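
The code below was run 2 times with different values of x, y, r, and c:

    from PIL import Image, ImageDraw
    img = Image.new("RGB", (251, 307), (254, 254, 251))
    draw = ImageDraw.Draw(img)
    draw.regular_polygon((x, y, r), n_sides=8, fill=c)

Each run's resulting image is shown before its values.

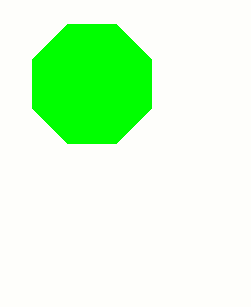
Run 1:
x = 92
y = 84
r = 64
c = 'lime'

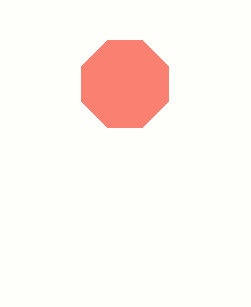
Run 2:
x = 125, y = 84, r = 47, c = 'salmon'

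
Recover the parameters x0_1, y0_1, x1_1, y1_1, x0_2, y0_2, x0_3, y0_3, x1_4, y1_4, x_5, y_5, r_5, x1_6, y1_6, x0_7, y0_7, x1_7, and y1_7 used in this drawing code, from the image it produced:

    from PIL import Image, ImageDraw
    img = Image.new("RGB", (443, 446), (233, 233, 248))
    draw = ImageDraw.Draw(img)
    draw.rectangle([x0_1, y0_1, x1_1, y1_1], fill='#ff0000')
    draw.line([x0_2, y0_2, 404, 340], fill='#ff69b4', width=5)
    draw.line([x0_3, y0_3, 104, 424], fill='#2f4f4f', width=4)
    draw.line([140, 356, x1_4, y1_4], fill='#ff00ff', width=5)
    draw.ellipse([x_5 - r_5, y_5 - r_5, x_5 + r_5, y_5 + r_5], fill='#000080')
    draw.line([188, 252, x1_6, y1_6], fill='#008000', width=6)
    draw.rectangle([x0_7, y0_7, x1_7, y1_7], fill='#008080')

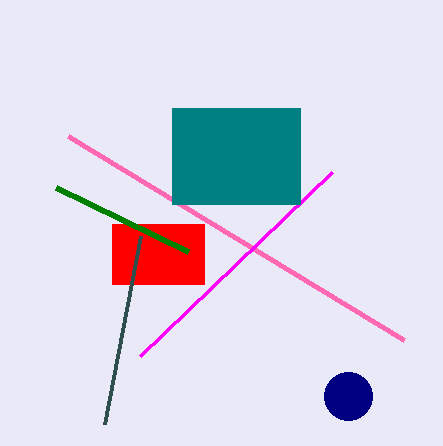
x0_1 = 112, y0_1 = 224, x1_1 = 204, y1_1 = 284, x0_2 = 68, y0_2 = 136, x0_3 = 140, y0_3 = 236, x1_4 = 332, y1_4 = 172, x_5 = 348, y_5 = 396, r_5 = 24, x1_6 = 56, y1_6 = 188, x0_7 = 172, y0_7 = 108, x1_7 = 300, y1_7 = 204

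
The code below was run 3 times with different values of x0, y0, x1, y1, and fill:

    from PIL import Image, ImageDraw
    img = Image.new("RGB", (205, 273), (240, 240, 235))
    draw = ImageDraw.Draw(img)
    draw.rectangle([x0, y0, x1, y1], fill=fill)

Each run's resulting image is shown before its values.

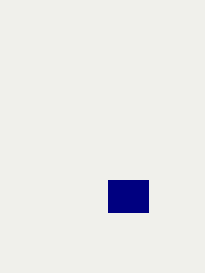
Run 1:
x0 = 108, y0 = 180, x1 = 148, y1 = 212, fill = 'navy'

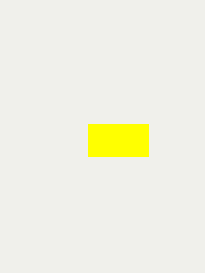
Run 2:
x0 = 88; y0 = 124; x1 = 148; y1 = 156; fill = 'yellow'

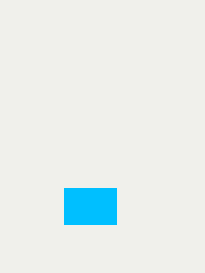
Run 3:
x0 = 64; y0 = 188; x1 = 116; y1 = 224; fill = 'deepskyblue'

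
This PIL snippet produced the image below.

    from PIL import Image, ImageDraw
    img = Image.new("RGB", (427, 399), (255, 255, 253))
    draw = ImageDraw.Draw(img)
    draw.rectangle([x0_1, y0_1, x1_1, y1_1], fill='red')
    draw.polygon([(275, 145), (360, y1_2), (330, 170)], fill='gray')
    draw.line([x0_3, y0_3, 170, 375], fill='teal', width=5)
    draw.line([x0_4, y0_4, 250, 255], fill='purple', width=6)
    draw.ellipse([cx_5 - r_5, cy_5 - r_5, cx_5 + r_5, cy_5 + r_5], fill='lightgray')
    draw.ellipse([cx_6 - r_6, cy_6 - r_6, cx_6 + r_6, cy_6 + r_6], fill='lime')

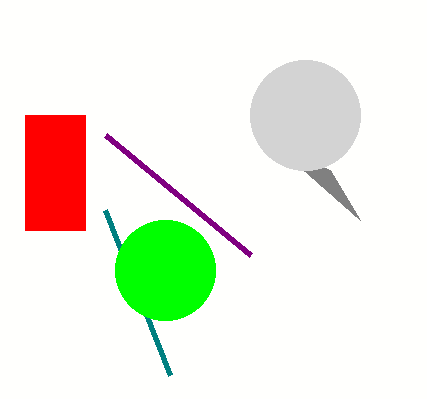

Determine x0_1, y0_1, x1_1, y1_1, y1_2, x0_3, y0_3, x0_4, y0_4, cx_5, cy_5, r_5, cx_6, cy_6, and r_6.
x0_1 = 25
y0_1 = 115
x1_1 = 85
y1_1 = 230
y1_2 = 220
x0_3 = 105
y0_3 = 210
x0_4 = 105
y0_4 = 135
cx_5 = 305
cy_5 = 115
r_5 = 55
cx_6 = 165
cy_6 = 270
r_6 = 50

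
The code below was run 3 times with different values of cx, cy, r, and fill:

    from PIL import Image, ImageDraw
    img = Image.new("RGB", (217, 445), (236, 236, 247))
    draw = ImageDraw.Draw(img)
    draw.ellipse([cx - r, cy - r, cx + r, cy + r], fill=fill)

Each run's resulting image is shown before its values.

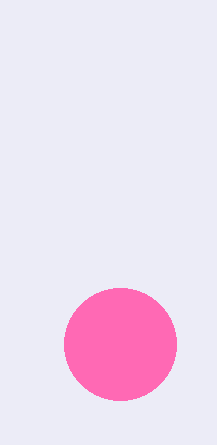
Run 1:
cx = 120, cy = 344, r = 56, fill = 'hotpink'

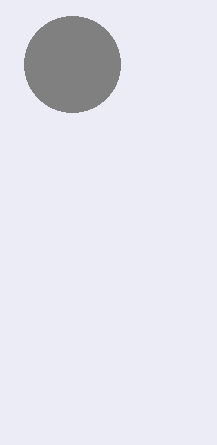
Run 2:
cx = 72; cy = 64; r = 48; fill = 'gray'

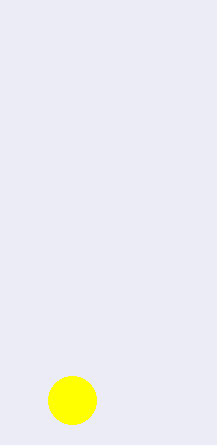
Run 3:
cx = 72
cy = 400
r = 24
fill = 'yellow'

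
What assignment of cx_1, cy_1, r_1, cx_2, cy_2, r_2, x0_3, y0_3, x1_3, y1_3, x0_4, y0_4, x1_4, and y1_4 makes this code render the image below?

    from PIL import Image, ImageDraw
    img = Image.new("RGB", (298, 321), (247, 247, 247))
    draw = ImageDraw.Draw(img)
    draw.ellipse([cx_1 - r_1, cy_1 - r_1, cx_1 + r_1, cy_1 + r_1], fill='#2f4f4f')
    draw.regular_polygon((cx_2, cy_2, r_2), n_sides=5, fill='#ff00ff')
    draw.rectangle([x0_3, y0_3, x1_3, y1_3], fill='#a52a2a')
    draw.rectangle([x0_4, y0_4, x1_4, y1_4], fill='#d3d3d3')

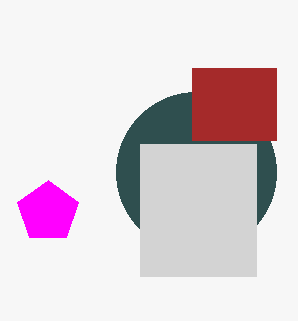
cx_1 = 196, cy_1 = 172, r_1 = 80, cx_2 = 48, cy_2 = 212, r_2 = 32, x0_3 = 192, y0_3 = 68, x1_3 = 276, y1_3 = 140, x0_4 = 140, y0_4 = 144, x1_4 = 256, y1_4 = 276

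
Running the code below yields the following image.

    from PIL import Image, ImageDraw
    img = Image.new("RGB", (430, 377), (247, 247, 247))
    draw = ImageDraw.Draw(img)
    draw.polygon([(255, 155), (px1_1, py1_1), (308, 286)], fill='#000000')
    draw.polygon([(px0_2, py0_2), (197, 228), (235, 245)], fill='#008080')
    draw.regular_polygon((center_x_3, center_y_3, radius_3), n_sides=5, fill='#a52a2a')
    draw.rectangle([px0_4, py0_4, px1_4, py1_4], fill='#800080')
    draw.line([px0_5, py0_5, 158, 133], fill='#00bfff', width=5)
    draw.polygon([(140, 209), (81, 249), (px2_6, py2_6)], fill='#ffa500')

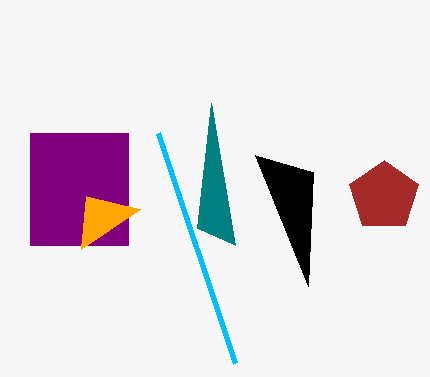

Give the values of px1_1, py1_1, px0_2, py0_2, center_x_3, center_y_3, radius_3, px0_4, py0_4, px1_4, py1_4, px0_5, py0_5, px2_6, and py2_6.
px1_1 = 313, py1_1 = 172, px0_2 = 211, py0_2 = 103, center_x_3 = 384, center_y_3 = 196, radius_3 = 36, px0_4 = 30, py0_4 = 133, px1_4 = 128, py1_4 = 245, px0_5 = 235, py0_5 = 363, px2_6 = 86, py2_6 = 196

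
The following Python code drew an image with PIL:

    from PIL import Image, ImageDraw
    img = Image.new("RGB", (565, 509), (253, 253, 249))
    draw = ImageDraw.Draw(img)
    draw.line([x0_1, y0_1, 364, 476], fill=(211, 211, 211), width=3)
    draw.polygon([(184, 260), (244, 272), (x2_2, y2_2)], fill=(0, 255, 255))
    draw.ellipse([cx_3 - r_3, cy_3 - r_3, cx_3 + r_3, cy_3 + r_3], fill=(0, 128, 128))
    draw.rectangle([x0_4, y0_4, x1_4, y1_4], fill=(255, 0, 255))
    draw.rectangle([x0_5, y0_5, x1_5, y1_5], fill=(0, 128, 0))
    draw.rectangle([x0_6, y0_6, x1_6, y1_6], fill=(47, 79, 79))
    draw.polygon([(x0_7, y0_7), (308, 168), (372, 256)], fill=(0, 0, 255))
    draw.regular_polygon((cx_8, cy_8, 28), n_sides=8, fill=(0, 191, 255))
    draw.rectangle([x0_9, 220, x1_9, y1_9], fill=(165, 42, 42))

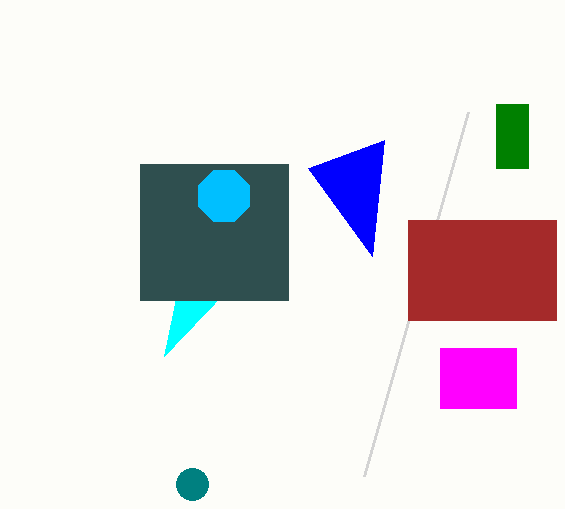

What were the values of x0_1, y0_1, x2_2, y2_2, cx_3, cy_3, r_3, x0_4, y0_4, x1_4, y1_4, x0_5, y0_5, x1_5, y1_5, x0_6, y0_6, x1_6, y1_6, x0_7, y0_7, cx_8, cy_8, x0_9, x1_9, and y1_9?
x0_1 = 468, y0_1 = 112, x2_2 = 164, y2_2 = 356, cx_3 = 192, cy_3 = 484, r_3 = 16, x0_4 = 440, y0_4 = 348, x1_4 = 516, y1_4 = 408, x0_5 = 496, y0_5 = 104, x1_5 = 528, y1_5 = 168, x0_6 = 140, y0_6 = 164, x1_6 = 288, y1_6 = 300, x0_7 = 384, y0_7 = 140, cx_8 = 224, cy_8 = 196, x0_9 = 408, x1_9 = 556, y1_9 = 320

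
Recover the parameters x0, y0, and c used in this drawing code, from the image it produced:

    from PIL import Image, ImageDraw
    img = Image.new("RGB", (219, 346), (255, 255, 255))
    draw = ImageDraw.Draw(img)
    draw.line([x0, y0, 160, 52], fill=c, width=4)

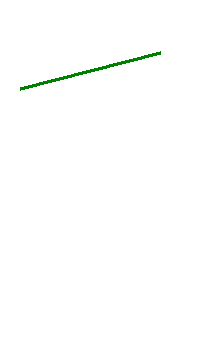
x0 = 20
y0 = 88
c = 'green'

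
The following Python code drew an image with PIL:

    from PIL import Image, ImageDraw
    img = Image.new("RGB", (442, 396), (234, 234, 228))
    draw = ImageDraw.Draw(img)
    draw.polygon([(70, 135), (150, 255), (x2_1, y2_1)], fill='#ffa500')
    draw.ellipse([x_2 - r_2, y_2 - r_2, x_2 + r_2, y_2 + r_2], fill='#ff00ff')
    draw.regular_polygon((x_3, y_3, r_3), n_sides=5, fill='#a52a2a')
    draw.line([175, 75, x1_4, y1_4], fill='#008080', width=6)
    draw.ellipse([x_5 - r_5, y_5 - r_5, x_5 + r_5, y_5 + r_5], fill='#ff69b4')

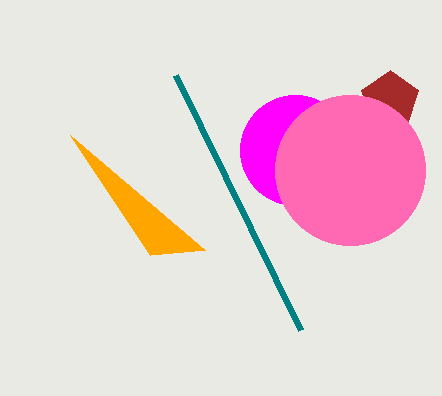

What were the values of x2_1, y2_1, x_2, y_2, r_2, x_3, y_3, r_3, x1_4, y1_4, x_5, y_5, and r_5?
x2_1 = 205; y2_1 = 250; x_2 = 295; y_2 = 150; r_2 = 55; x_3 = 390; y_3 = 100; r_3 = 30; x1_4 = 300; y1_4 = 330; x_5 = 350; y_5 = 170; r_5 = 75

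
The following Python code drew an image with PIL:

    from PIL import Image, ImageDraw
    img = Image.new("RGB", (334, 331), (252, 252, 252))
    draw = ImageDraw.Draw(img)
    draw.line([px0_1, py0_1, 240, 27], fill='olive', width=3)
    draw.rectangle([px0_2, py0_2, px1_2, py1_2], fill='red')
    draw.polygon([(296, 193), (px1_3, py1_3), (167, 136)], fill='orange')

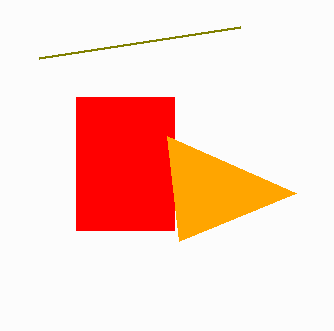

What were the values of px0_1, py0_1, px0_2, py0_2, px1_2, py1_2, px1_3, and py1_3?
px0_1 = 39; py0_1 = 58; px0_2 = 76; py0_2 = 97; px1_2 = 174; py1_2 = 230; px1_3 = 179; py1_3 = 241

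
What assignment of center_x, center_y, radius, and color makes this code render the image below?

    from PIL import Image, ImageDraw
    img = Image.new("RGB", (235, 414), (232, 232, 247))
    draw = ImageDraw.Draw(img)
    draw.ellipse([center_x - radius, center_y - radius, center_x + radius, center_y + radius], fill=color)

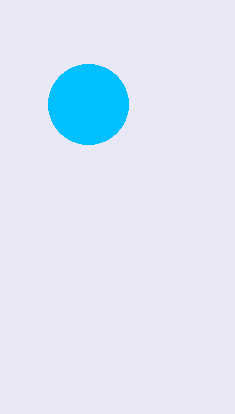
center_x = 88
center_y = 104
radius = 40
color = 'deepskyblue'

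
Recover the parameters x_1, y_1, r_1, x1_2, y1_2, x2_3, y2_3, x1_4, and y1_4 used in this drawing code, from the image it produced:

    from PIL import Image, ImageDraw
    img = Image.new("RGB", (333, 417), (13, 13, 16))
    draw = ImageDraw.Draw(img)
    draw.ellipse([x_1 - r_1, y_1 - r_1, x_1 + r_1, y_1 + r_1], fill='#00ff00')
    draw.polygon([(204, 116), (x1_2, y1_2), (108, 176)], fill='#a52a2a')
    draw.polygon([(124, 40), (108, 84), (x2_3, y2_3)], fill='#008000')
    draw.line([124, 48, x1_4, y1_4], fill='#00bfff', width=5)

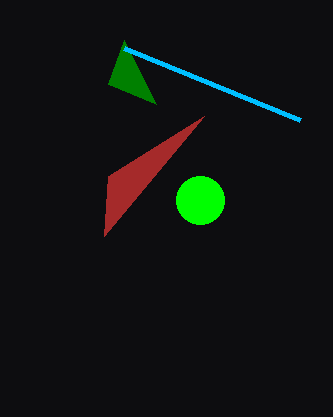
x_1 = 200; y_1 = 200; r_1 = 24; x1_2 = 104; y1_2 = 236; x2_3 = 156; y2_3 = 104; x1_4 = 300; y1_4 = 120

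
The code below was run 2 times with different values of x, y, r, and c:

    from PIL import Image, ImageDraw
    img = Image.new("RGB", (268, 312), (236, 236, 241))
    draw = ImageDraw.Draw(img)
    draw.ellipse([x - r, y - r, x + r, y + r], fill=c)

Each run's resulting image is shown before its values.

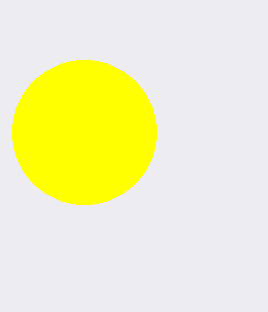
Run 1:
x = 84
y = 132
r = 72
c = 'yellow'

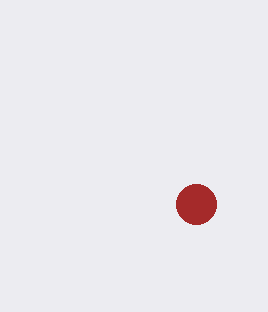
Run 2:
x = 196, y = 204, r = 20, c = 'brown'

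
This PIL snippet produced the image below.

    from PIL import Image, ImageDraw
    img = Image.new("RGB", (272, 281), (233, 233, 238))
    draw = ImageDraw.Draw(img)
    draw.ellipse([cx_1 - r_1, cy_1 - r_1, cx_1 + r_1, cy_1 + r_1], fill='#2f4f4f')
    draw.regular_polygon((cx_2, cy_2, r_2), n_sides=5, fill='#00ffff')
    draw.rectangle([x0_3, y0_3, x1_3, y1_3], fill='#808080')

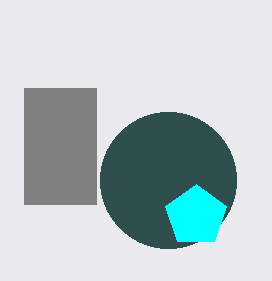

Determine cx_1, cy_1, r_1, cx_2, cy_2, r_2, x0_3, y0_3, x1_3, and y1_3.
cx_1 = 168; cy_1 = 180; r_1 = 68; cx_2 = 196; cy_2 = 216; r_2 = 32; x0_3 = 24; y0_3 = 88; x1_3 = 96; y1_3 = 204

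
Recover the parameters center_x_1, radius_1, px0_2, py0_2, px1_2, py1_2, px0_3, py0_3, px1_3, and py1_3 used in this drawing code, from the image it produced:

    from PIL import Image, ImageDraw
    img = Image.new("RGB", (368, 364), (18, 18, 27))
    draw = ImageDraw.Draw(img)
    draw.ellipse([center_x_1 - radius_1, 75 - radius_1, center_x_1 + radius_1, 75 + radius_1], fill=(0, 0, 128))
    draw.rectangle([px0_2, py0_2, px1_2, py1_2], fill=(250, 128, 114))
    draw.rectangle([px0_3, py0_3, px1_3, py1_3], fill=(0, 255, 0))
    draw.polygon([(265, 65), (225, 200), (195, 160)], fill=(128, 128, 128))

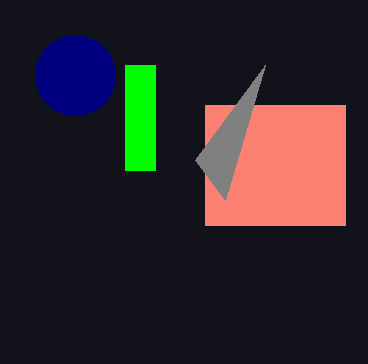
center_x_1 = 75, radius_1 = 40, px0_2 = 205, py0_2 = 105, px1_2 = 345, py1_2 = 225, px0_3 = 125, py0_3 = 65, px1_3 = 155, py1_3 = 170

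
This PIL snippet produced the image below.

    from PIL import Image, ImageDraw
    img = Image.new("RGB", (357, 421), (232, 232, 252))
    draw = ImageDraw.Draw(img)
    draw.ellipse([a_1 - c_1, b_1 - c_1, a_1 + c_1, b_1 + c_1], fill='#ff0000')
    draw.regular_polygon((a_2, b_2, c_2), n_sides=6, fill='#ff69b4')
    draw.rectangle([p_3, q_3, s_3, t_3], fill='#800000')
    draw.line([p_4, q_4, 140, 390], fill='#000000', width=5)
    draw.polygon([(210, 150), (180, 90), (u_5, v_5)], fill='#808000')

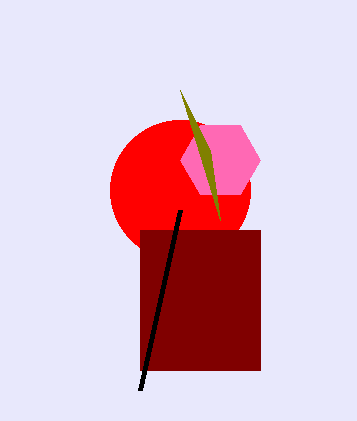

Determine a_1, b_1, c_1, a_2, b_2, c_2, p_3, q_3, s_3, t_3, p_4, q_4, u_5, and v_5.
a_1 = 180
b_1 = 190
c_1 = 70
a_2 = 220
b_2 = 160
c_2 = 40
p_3 = 140
q_3 = 230
s_3 = 260
t_3 = 370
p_4 = 180
q_4 = 210
u_5 = 220
v_5 = 220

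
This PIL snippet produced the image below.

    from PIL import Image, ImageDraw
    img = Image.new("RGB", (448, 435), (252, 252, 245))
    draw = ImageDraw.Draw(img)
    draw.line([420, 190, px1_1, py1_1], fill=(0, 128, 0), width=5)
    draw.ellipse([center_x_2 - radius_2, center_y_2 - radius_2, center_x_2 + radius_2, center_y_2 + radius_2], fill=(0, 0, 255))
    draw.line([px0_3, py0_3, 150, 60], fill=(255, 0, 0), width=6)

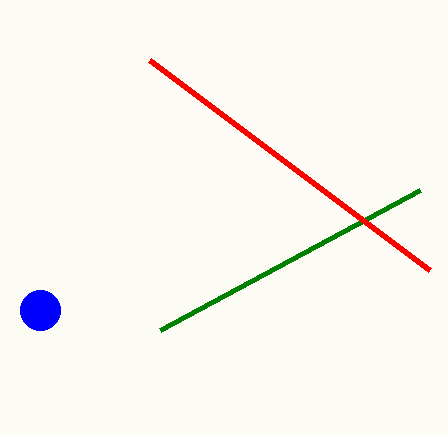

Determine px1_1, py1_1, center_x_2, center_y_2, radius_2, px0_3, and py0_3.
px1_1 = 160, py1_1 = 330, center_x_2 = 40, center_y_2 = 310, radius_2 = 20, px0_3 = 430, py0_3 = 270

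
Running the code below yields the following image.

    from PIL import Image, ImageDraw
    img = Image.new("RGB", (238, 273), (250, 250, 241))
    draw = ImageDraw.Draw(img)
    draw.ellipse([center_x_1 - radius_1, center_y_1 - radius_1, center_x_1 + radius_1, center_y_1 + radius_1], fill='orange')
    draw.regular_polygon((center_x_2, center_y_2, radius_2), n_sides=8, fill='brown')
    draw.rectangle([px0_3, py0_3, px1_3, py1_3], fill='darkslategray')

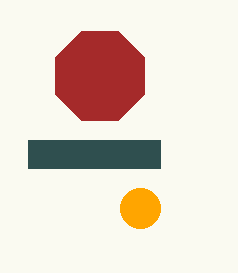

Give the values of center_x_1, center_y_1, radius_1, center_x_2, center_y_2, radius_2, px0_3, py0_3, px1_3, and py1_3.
center_x_1 = 140; center_y_1 = 208; radius_1 = 20; center_x_2 = 100; center_y_2 = 76; radius_2 = 48; px0_3 = 28; py0_3 = 140; px1_3 = 160; py1_3 = 168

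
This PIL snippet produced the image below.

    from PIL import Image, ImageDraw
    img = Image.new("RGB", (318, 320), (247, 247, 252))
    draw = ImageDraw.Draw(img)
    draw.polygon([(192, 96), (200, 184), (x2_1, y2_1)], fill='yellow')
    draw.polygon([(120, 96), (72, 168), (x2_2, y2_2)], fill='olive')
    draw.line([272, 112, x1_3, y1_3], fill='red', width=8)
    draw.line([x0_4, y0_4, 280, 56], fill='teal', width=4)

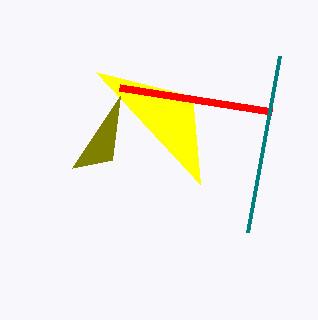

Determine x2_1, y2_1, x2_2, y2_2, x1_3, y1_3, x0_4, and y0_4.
x2_1 = 96, y2_1 = 72, x2_2 = 112, y2_2 = 160, x1_3 = 120, y1_3 = 88, x0_4 = 248, y0_4 = 232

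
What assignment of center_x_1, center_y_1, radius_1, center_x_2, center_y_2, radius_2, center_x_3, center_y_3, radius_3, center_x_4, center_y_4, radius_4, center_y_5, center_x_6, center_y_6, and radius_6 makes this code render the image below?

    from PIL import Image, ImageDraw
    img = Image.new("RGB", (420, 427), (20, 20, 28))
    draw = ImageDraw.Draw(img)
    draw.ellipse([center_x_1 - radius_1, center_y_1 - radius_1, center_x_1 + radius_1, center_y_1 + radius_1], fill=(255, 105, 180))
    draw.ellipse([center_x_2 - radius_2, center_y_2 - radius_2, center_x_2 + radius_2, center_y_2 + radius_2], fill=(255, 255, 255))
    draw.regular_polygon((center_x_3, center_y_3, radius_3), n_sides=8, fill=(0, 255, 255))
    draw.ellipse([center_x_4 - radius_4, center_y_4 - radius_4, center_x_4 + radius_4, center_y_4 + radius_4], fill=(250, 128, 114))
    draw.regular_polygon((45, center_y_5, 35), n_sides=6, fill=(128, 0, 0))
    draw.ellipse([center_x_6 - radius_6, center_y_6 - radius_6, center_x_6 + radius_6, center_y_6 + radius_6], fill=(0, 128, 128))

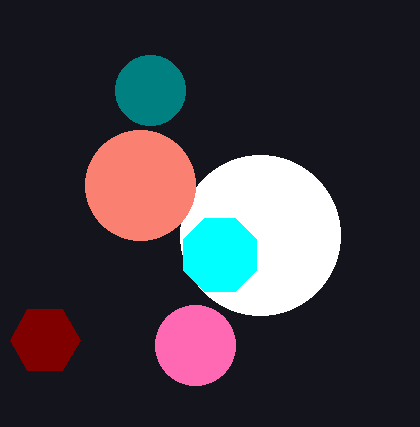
center_x_1 = 195; center_y_1 = 345; radius_1 = 40; center_x_2 = 260; center_y_2 = 235; radius_2 = 80; center_x_3 = 220; center_y_3 = 255; radius_3 = 40; center_x_4 = 140; center_y_4 = 185; radius_4 = 55; center_y_5 = 340; center_x_6 = 150; center_y_6 = 90; radius_6 = 35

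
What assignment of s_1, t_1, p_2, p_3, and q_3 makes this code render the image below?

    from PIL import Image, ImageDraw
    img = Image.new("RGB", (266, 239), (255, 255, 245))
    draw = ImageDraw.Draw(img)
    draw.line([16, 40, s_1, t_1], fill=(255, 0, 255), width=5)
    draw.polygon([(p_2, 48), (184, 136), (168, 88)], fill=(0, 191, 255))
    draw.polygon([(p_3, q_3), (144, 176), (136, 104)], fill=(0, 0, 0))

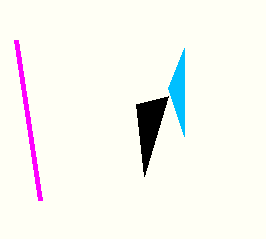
s_1 = 40; t_1 = 200; p_2 = 184; p_3 = 168; q_3 = 96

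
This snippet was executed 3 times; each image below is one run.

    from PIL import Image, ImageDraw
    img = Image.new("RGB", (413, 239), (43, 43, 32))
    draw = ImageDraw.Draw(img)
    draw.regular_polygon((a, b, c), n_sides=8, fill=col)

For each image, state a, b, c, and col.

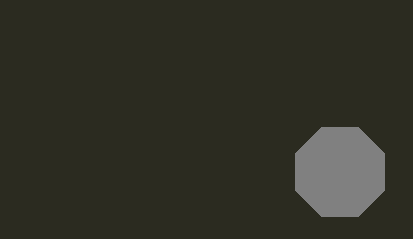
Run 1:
a = 340, b = 172, c = 48, col = 'gray'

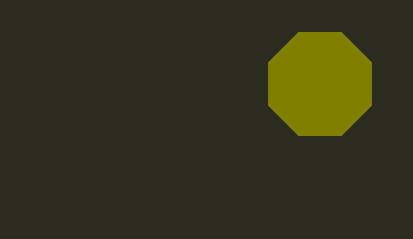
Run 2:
a = 320; b = 84; c = 56; col = 'olive'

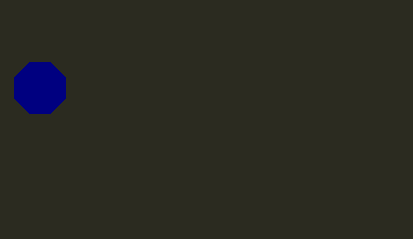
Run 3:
a = 40, b = 88, c = 28, col = 'navy'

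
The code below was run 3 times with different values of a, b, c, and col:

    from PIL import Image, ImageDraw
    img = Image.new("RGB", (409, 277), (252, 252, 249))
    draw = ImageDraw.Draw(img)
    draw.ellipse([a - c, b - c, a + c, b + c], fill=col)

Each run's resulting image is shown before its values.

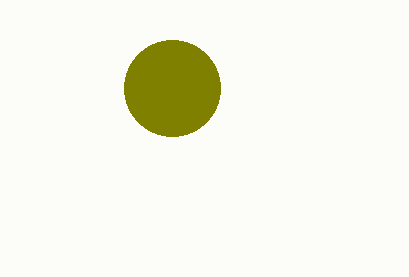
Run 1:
a = 172, b = 88, c = 48, col = 'olive'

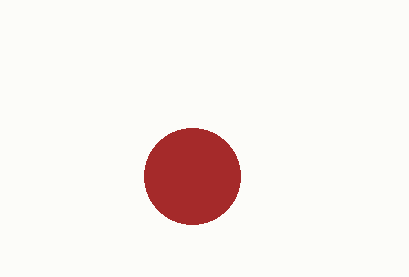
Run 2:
a = 192; b = 176; c = 48; col = 'brown'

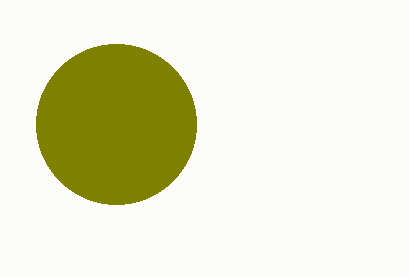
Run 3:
a = 116, b = 124, c = 80, col = 'olive'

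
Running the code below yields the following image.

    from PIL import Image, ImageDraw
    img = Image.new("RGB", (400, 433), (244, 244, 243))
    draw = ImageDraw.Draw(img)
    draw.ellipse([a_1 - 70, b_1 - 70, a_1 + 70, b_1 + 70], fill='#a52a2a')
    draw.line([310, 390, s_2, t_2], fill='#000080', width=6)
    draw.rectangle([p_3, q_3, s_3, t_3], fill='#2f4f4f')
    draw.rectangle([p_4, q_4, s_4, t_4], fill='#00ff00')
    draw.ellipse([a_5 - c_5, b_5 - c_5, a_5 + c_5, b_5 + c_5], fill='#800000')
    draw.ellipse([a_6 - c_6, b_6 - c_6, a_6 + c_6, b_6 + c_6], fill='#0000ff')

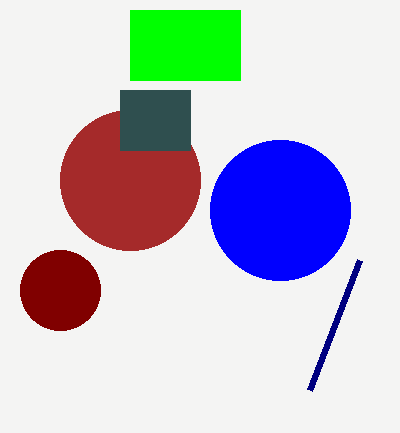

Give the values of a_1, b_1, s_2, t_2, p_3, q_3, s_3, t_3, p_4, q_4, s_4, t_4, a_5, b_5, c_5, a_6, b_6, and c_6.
a_1 = 130
b_1 = 180
s_2 = 360
t_2 = 260
p_3 = 120
q_3 = 90
s_3 = 190
t_3 = 150
p_4 = 130
q_4 = 10
s_4 = 240
t_4 = 80
a_5 = 60
b_5 = 290
c_5 = 40
a_6 = 280
b_6 = 210
c_6 = 70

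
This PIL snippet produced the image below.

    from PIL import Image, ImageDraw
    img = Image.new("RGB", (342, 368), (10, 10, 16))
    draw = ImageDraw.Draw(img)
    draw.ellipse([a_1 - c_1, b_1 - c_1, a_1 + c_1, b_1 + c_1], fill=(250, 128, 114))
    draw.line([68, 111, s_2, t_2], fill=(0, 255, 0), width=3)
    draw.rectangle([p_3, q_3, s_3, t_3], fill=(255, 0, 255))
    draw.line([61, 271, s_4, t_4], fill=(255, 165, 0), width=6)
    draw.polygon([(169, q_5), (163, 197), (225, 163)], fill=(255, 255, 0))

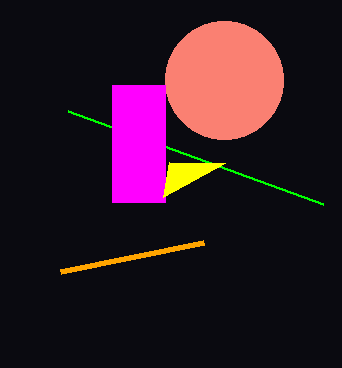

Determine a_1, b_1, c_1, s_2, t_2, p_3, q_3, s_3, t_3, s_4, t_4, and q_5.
a_1 = 224; b_1 = 80; c_1 = 59; s_2 = 323; t_2 = 204; p_3 = 112; q_3 = 85; s_3 = 165; t_3 = 202; s_4 = 204; t_4 = 242; q_5 = 162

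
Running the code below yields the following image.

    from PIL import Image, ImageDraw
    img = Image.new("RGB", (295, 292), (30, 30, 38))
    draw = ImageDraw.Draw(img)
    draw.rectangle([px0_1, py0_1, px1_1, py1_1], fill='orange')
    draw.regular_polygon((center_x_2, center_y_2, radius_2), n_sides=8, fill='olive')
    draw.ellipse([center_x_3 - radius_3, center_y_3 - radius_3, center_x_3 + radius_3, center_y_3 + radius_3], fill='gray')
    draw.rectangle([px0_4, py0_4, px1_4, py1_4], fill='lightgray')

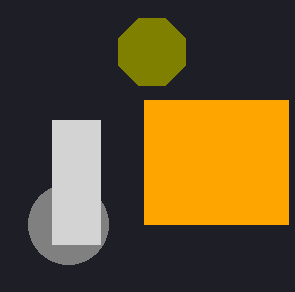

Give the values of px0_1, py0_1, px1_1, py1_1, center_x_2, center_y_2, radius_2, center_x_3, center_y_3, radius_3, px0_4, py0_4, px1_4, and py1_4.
px0_1 = 144; py0_1 = 100; px1_1 = 288; py1_1 = 224; center_x_2 = 152; center_y_2 = 52; radius_2 = 36; center_x_3 = 68; center_y_3 = 224; radius_3 = 40; px0_4 = 52; py0_4 = 120; px1_4 = 100; py1_4 = 244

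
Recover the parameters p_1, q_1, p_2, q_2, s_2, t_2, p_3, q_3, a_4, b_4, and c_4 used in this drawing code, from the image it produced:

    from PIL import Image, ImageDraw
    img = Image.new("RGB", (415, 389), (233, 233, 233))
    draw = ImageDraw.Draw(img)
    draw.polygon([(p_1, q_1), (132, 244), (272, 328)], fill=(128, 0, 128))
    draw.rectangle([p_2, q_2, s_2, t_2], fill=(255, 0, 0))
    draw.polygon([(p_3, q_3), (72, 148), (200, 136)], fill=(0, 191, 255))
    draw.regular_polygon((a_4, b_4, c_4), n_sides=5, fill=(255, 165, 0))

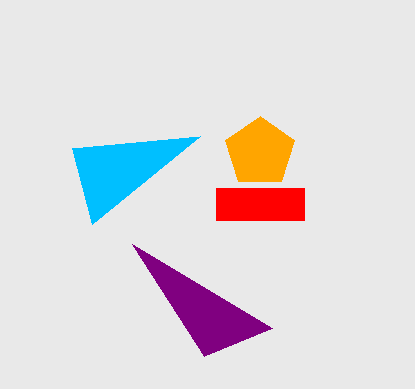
p_1 = 204, q_1 = 356, p_2 = 216, q_2 = 188, s_2 = 304, t_2 = 220, p_3 = 92, q_3 = 224, a_4 = 260, b_4 = 152, c_4 = 36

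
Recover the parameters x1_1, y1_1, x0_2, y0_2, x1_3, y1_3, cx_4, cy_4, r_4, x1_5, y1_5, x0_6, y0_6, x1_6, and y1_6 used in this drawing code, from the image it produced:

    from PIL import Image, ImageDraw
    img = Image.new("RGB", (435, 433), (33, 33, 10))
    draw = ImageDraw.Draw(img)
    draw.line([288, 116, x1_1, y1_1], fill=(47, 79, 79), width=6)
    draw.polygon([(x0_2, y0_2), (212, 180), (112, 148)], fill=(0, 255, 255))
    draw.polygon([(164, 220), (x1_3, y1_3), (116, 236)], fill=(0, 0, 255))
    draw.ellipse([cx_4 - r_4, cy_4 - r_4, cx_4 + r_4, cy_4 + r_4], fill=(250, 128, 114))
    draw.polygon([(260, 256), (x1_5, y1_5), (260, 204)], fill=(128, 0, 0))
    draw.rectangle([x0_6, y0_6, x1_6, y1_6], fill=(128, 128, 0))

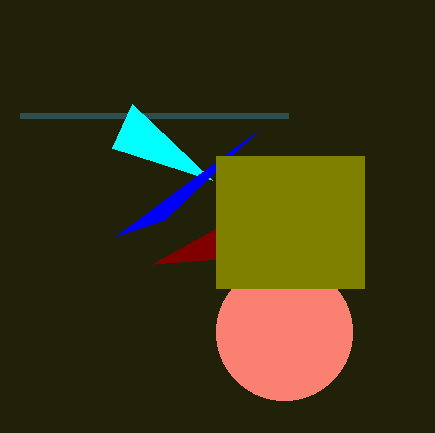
x1_1 = 20, y1_1 = 116, x0_2 = 132, y0_2 = 104, x1_3 = 256, y1_3 = 132, cx_4 = 284, cy_4 = 332, r_4 = 68, x1_5 = 152, y1_5 = 264, x0_6 = 216, y0_6 = 156, x1_6 = 364, y1_6 = 288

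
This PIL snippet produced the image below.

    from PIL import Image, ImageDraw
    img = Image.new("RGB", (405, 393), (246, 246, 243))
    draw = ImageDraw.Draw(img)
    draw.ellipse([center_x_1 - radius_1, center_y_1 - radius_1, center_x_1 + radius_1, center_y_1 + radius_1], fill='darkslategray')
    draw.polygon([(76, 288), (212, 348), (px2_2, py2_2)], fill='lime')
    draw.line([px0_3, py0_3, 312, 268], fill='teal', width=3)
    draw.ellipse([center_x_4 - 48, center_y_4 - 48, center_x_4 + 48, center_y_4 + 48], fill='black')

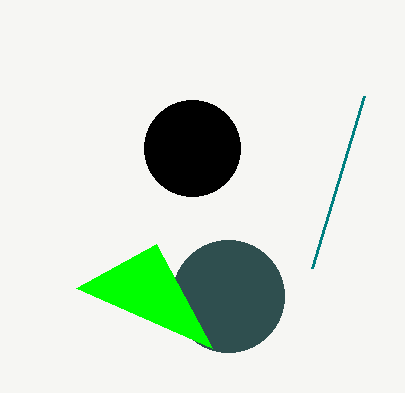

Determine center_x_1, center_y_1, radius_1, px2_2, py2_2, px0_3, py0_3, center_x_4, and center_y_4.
center_x_1 = 228; center_y_1 = 296; radius_1 = 56; px2_2 = 156; py2_2 = 244; px0_3 = 364; py0_3 = 96; center_x_4 = 192; center_y_4 = 148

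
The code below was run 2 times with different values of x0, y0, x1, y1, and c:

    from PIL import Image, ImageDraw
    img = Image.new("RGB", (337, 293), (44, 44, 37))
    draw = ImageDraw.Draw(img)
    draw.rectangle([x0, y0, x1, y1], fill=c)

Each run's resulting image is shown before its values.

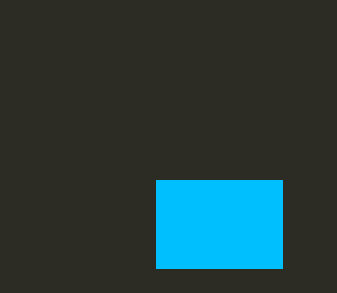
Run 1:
x0 = 156
y0 = 180
x1 = 282
y1 = 268
c = 'deepskyblue'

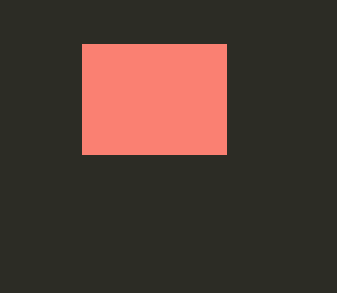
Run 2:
x0 = 82, y0 = 44, x1 = 226, y1 = 154, c = 'salmon'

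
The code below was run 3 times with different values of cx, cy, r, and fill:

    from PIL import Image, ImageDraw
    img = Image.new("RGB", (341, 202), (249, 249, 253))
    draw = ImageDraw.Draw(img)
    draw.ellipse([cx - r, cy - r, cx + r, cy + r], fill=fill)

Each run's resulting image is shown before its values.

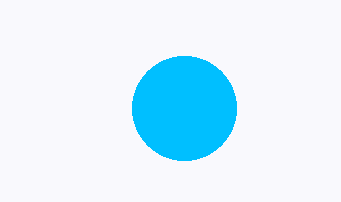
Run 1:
cx = 184, cy = 108, r = 52, fill = 'deepskyblue'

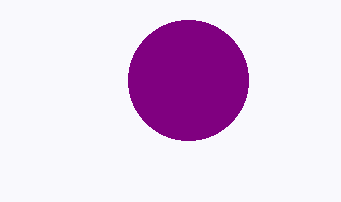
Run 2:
cx = 188, cy = 80, r = 60, fill = 'purple'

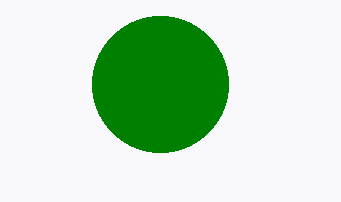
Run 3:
cx = 160, cy = 84, r = 68, fill = 'green'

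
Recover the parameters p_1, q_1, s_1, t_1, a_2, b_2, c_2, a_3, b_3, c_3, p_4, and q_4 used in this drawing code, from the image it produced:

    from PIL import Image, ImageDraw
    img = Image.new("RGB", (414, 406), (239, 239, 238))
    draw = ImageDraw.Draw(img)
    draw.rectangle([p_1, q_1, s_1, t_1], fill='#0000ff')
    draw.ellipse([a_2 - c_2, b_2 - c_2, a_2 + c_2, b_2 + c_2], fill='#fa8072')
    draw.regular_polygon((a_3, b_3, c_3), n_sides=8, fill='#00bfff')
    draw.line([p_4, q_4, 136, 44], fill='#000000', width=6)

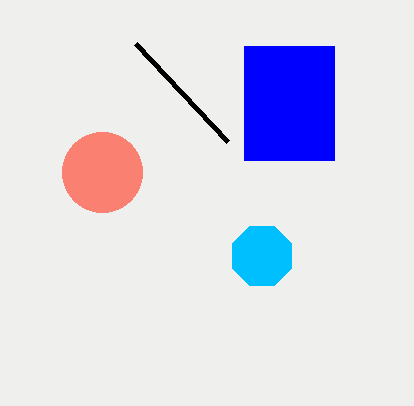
p_1 = 244, q_1 = 46, s_1 = 334, t_1 = 160, a_2 = 102, b_2 = 172, c_2 = 40, a_3 = 262, b_3 = 256, c_3 = 32, p_4 = 228, q_4 = 142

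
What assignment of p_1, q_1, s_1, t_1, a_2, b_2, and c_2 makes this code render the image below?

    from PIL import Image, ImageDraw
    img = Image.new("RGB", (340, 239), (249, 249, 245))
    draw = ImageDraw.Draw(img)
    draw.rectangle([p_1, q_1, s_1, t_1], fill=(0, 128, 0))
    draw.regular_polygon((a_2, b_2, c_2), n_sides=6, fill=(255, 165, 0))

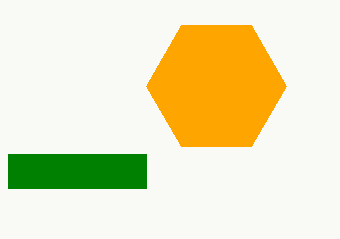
p_1 = 8; q_1 = 154; s_1 = 146; t_1 = 188; a_2 = 216; b_2 = 86; c_2 = 70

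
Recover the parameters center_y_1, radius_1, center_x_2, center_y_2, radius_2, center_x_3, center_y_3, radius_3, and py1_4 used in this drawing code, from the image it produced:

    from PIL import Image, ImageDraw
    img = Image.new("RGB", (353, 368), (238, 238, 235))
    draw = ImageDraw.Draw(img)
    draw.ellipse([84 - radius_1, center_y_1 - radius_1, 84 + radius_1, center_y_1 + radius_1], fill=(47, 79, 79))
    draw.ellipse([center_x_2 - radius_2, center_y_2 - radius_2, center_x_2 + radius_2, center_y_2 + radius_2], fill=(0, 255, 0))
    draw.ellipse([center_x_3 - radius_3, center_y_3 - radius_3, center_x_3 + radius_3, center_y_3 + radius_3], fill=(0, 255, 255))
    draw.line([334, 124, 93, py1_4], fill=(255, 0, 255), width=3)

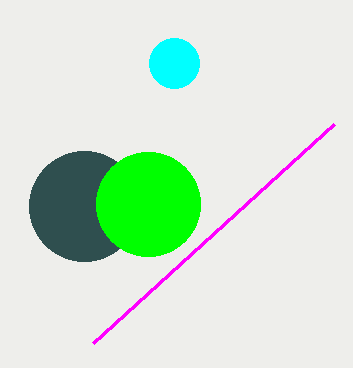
center_y_1 = 206
radius_1 = 55
center_x_2 = 148
center_y_2 = 204
radius_2 = 52
center_x_3 = 174
center_y_3 = 63
radius_3 = 25
py1_4 = 343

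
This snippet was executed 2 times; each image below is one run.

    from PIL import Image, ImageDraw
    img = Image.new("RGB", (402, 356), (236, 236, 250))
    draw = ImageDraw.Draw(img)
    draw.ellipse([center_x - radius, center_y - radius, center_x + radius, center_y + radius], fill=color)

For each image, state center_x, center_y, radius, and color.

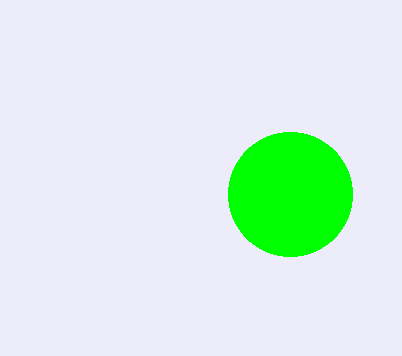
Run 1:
center_x = 290; center_y = 194; radius = 62; color = 'lime'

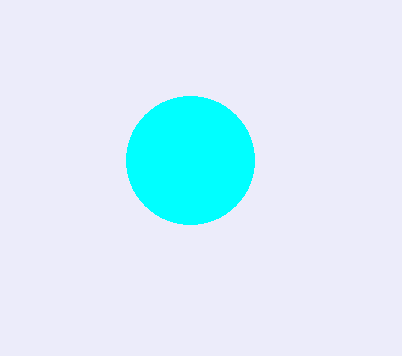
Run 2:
center_x = 190; center_y = 160; radius = 64; color = 'cyan'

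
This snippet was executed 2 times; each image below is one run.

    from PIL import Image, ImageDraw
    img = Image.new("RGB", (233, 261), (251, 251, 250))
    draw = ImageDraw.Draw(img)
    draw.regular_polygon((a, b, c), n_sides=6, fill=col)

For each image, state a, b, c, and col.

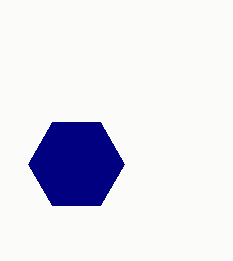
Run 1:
a = 76
b = 164
c = 48
col = 'navy'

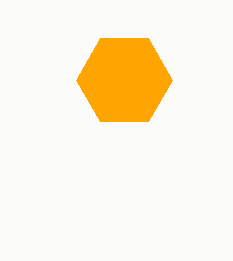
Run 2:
a = 124, b = 80, c = 48, col = 'orange'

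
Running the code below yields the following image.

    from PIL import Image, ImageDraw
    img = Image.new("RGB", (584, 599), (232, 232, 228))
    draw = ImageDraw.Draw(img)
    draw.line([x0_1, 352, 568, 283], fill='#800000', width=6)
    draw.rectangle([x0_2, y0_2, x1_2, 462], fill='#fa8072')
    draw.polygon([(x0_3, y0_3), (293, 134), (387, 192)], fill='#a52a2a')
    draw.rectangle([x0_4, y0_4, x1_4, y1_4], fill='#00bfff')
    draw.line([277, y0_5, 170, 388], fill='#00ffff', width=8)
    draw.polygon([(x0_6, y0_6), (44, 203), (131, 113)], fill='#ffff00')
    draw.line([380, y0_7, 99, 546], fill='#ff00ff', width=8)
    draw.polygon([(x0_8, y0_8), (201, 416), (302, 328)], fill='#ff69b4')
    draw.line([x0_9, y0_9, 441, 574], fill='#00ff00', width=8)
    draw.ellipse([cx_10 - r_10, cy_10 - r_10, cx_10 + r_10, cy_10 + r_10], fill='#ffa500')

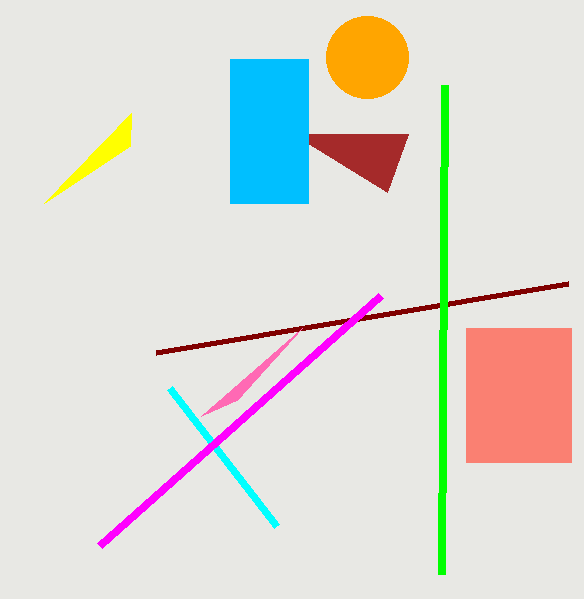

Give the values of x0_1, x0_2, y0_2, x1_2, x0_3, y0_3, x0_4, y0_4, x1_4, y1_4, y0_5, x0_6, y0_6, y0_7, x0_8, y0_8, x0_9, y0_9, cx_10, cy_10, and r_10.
x0_1 = 156; x0_2 = 466; y0_2 = 328; x1_2 = 571; x0_3 = 408; y0_3 = 134; x0_4 = 230; y0_4 = 59; x1_4 = 308; y1_4 = 203; y0_5 = 526; x0_6 = 130; y0_6 = 146; y0_7 = 296; x0_8 = 237; y0_8 = 400; x0_9 = 444; y0_9 = 85; cx_10 = 367; cy_10 = 57; r_10 = 41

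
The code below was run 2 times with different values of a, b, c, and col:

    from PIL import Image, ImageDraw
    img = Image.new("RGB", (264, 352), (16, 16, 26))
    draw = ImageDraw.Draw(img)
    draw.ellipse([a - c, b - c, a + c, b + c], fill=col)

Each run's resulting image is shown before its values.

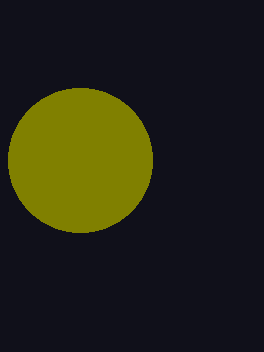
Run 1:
a = 80
b = 160
c = 72
col = 'olive'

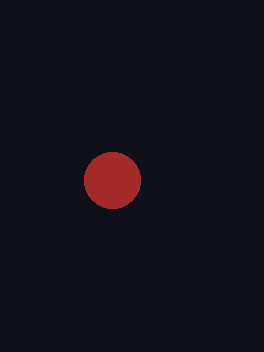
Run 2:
a = 112, b = 180, c = 28, col = 'brown'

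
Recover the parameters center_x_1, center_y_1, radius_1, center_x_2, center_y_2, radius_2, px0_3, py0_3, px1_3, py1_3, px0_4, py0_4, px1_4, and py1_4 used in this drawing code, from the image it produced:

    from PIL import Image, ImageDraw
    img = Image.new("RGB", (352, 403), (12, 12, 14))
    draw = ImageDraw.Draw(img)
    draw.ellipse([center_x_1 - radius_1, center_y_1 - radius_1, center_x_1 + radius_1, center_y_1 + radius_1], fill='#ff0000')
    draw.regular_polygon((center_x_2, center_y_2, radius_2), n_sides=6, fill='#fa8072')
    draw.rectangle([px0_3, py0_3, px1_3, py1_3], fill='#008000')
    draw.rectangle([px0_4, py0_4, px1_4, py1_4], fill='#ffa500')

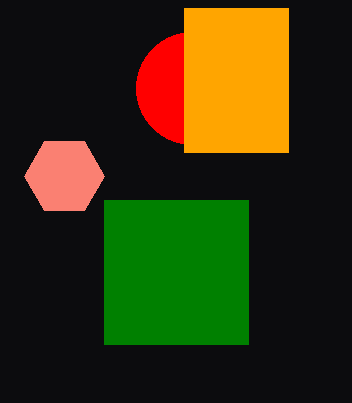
center_x_1 = 192, center_y_1 = 88, radius_1 = 56, center_x_2 = 64, center_y_2 = 176, radius_2 = 40, px0_3 = 104, py0_3 = 200, px1_3 = 248, py1_3 = 344, px0_4 = 184, py0_4 = 8, px1_4 = 288, py1_4 = 152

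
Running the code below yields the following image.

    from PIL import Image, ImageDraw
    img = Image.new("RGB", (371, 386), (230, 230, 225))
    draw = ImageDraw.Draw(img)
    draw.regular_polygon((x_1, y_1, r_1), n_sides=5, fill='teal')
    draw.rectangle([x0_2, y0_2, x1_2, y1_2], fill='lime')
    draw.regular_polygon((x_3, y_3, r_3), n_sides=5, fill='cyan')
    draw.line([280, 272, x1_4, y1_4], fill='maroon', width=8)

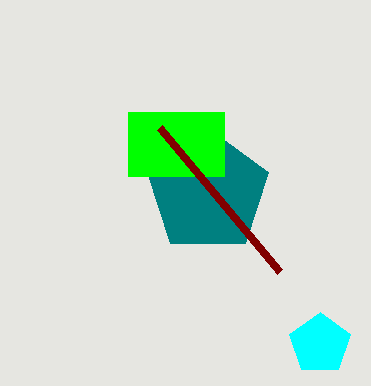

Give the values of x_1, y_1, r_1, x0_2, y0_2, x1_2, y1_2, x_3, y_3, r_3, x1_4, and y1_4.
x_1 = 208
y_1 = 192
r_1 = 64
x0_2 = 128
y0_2 = 112
x1_2 = 224
y1_2 = 176
x_3 = 320
y_3 = 344
r_3 = 32
x1_4 = 160
y1_4 = 128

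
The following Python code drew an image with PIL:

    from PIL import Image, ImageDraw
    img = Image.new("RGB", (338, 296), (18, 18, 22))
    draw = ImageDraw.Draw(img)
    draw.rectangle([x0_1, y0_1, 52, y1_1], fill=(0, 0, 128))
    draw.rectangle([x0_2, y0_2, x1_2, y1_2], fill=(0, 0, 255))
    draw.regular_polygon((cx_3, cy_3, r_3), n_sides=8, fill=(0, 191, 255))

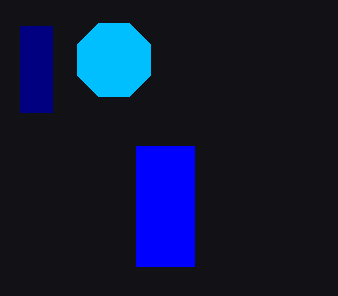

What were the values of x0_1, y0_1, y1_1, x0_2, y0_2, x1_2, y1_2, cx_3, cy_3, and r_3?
x0_1 = 20; y0_1 = 26; y1_1 = 112; x0_2 = 136; y0_2 = 146; x1_2 = 194; y1_2 = 266; cx_3 = 114; cy_3 = 60; r_3 = 40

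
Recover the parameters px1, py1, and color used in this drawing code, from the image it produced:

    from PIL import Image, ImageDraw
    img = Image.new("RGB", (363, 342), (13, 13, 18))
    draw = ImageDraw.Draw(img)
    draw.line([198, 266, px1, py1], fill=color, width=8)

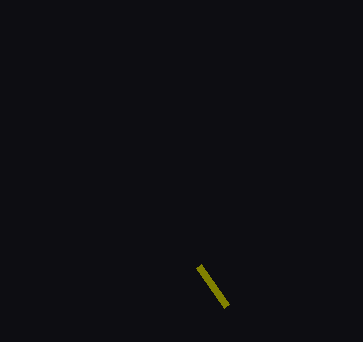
px1 = 226; py1 = 306; color = 'olive'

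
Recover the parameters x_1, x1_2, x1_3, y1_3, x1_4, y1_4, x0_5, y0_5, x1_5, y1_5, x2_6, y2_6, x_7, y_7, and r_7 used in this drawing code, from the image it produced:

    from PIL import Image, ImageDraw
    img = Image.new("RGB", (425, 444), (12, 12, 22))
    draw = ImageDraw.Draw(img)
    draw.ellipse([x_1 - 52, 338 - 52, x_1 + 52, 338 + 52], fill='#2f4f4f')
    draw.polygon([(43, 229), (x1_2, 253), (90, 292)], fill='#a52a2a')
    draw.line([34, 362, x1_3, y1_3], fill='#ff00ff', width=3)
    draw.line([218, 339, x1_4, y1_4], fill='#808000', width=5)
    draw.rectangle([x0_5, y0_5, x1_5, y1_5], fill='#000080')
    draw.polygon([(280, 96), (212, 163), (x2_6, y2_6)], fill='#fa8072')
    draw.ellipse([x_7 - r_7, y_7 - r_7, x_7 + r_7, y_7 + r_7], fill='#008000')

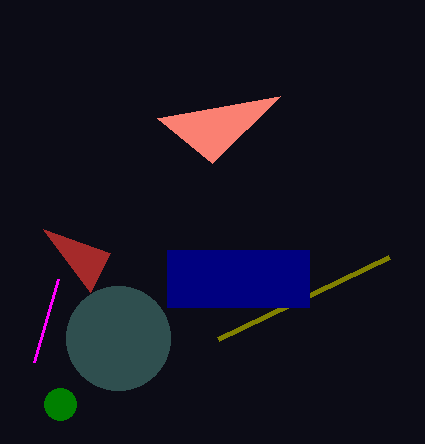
x_1 = 118, x1_2 = 110, x1_3 = 58, y1_3 = 279, x1_4 = 389, y1_4 = 257, x0_5 = 167, y0_5 = 250, x1_5 = 309, y1_5 = 307, x2_6 = 157, y2_6 = 118, x_7 = 60, y_7 = 404, r_7 = 16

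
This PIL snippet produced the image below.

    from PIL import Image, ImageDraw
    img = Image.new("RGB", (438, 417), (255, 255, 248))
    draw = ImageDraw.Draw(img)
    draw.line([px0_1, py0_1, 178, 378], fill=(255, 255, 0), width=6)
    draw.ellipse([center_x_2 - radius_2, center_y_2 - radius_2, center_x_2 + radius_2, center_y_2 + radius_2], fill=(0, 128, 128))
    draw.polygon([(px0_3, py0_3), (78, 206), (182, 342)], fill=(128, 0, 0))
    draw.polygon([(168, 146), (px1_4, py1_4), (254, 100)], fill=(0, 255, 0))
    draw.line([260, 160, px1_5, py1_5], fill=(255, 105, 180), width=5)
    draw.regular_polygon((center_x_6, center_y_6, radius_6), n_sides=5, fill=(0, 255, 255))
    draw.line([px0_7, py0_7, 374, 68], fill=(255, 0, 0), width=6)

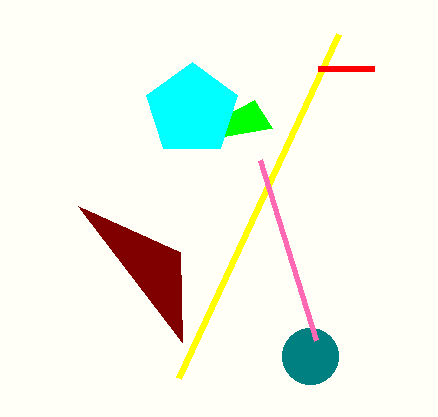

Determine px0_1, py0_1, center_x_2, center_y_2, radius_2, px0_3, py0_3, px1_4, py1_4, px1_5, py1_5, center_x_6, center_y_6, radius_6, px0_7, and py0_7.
px0_1 = 338; py0_1 = 34; center_x_2 = 310; center_y_2 = 356; radius_2 = 28; px0_3 = 180; py0_3 = 252; px1_4 = 272; py1_4 = 128; px1_5 = 316; py1_5 = 340; center_x_6 = 192; center_y_6 = 110; radius_6 = 48; px0_7 = 318; py0_7 = 68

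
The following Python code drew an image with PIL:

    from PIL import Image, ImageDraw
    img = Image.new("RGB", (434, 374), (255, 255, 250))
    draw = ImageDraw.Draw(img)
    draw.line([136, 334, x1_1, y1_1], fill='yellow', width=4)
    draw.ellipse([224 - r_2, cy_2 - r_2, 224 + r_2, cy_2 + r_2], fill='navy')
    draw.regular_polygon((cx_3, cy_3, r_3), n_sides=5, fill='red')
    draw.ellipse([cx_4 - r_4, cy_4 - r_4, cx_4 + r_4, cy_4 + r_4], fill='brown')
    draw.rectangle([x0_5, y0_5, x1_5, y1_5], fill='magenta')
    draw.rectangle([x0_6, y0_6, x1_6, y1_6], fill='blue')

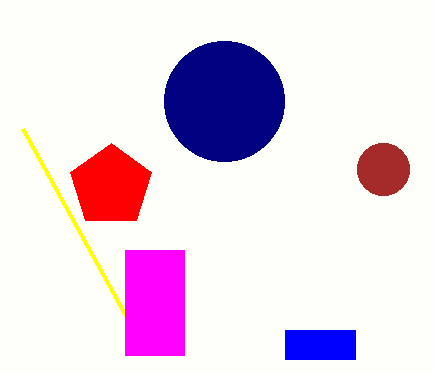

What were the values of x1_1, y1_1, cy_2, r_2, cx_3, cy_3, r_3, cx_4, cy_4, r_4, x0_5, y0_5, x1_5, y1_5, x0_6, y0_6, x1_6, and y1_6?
x1_1 = 23, y1_1 = 129, cy_2 = 101, r_2 = 60, cx_3 = 111, cy_3 = 186, r_3 = 43, cx_4 = 383, cy_4 = 169, r_4 = 26, x0_5 = 125, y0_5 = 250, x1_5 = 184, y1_5 = 355, x0_6 = 285, y0_6 = 330, x1_6 = 355, y1_6 = 359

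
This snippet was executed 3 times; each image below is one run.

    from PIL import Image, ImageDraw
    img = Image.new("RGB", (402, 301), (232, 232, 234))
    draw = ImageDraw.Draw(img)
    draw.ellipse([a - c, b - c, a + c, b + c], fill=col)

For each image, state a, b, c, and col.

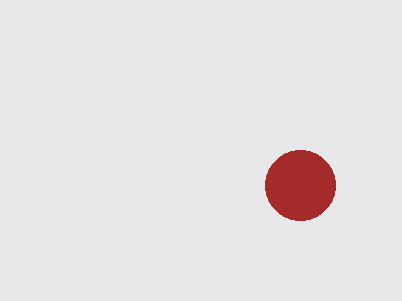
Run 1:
a = 300
b = 185
c = 35
col = 'brown'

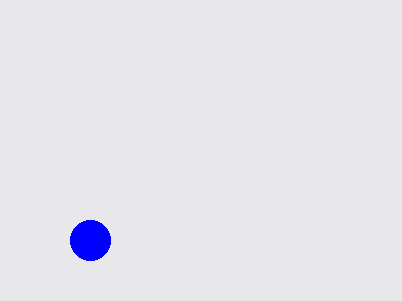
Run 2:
a = 90; b = 240; c = 20; col = 'blue'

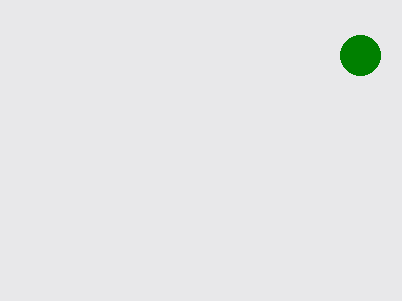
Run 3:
a = 360
b = 55
c = 20
col = 'green'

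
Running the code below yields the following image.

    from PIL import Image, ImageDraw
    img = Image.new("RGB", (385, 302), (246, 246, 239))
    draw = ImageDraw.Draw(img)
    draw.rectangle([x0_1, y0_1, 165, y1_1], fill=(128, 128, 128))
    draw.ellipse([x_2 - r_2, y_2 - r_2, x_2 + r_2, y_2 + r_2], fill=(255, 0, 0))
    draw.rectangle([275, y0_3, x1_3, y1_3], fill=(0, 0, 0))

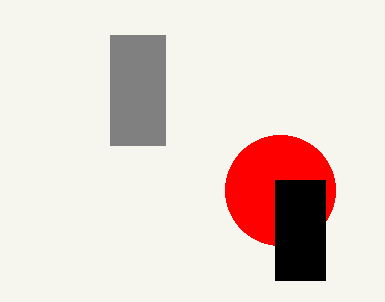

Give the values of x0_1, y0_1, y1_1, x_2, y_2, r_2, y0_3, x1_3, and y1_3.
x0_1 = 110; y0_1 = 35; y1_1 = 145; x_2 = 280; y_2 = 190; r_2 = 55; y0_3 = 180; x1_3 = 325; y1_3 = 280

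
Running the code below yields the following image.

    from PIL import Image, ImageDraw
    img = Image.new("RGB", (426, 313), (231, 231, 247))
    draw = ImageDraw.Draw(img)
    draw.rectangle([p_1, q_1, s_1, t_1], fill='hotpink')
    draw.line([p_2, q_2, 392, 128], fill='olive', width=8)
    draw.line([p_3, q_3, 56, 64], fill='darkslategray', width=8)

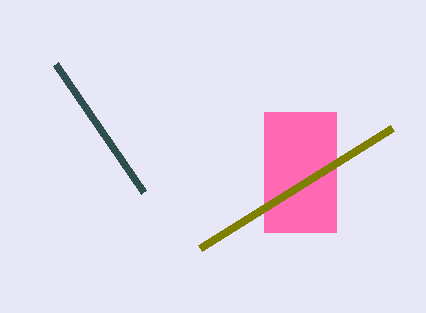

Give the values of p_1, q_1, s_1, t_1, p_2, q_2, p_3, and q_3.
p_1 = 264
q_1 = 112
s_1 = 336
t_1 = 232
p_2 = 200
q_2 = 248
p_3 = 144
q_3 = 192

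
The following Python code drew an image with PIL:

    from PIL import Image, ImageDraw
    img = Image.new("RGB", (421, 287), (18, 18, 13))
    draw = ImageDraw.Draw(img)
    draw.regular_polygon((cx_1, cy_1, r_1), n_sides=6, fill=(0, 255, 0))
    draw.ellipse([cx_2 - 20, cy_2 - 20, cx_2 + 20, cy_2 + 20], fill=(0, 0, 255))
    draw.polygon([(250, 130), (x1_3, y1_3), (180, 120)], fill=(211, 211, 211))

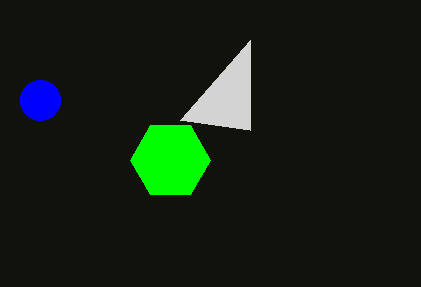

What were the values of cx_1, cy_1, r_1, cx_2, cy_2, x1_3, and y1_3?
cx_1 = 170; cy_1 = 160; r_1 = 40; cx_2 = 40; cy_2 = 100; x1_3 = 250; y1_3 = 40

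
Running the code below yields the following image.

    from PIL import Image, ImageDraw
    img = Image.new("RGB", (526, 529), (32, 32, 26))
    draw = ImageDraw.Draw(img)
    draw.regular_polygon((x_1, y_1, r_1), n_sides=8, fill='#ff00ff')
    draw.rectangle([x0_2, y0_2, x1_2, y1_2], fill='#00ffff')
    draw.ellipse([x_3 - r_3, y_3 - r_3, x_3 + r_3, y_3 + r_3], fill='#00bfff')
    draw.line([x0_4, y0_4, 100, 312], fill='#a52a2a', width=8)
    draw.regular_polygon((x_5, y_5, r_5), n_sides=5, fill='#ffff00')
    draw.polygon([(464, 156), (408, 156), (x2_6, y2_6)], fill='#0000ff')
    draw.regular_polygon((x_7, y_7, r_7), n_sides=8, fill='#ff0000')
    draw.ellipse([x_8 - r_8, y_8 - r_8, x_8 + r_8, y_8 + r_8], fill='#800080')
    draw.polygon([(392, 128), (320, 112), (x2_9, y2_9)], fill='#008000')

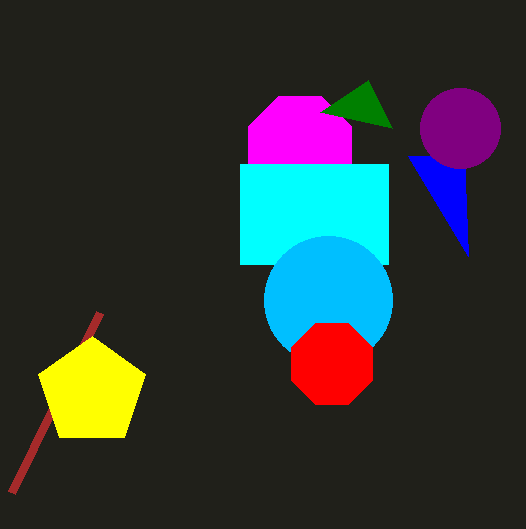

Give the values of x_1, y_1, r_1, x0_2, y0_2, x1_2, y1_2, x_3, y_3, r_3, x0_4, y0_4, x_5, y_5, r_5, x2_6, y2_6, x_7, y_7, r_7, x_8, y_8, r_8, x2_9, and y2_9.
x_1 = 300, y_1 = 148, r_1 = 56, x0_2 = 240, y0_2 = 164, x1_2 = 388, y1_2 = 264, x_3 = 328, y_3 = 300, r_3 = 64, x0_4 = 12, y0_4 = 492, x_5 = 92, y_5 = 392, r_5 = 56, x2_6 = 468, y2_6 = 256, x_7 = 332, y_7 = 364, r_7 = 44, x_8 = 460, y_8 = 128, r_8 = 40, x2_9 = 368, y2_9 = 80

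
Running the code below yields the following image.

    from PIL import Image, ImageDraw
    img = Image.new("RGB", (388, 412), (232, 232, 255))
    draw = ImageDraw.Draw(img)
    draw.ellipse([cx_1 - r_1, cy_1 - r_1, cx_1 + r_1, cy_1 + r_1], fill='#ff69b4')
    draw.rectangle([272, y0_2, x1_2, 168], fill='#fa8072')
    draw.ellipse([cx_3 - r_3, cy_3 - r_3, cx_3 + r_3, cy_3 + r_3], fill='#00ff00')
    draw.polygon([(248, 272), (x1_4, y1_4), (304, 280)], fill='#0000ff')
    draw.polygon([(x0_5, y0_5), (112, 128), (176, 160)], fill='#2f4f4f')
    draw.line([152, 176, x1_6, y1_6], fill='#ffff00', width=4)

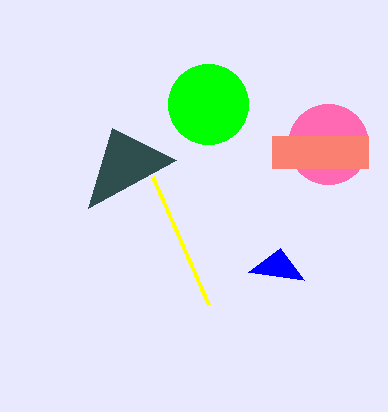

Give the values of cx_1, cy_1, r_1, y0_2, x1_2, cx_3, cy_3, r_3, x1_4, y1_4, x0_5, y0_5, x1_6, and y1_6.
cx_1 = 328; cy_1 = 144; r_1 = 40; y0_2 = 136; x1_2 = 368; cx_3 = 208; cy_3 = 104; r_3 = 40; x1_4 = 280; y1_4 = 248; x0_5 = 88; y0_5 = 208; x1_6 = 208; y1_6 = 304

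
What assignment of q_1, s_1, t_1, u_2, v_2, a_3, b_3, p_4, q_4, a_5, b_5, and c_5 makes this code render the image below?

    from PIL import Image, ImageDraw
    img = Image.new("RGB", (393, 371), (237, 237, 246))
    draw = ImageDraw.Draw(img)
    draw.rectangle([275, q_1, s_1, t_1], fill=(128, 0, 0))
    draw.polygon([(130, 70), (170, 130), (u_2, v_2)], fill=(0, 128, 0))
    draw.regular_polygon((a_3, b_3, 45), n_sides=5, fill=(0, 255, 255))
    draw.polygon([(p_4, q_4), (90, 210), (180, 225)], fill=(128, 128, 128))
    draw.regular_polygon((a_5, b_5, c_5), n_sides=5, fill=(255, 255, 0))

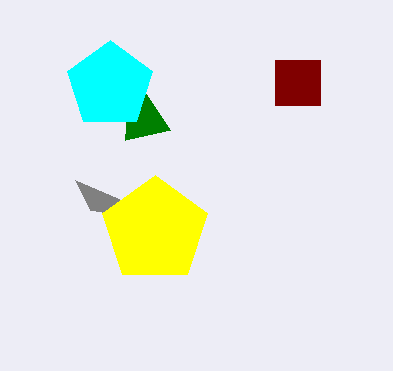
q_1 = 60; s_1 = 320; t_1 = 105; u_2 = 125; v_2 = 140; a_3 = 110; b_3 = 85; p_4 = 75; q_4 = 180; a_5 = 155; b_5 = 230; c_5 = 55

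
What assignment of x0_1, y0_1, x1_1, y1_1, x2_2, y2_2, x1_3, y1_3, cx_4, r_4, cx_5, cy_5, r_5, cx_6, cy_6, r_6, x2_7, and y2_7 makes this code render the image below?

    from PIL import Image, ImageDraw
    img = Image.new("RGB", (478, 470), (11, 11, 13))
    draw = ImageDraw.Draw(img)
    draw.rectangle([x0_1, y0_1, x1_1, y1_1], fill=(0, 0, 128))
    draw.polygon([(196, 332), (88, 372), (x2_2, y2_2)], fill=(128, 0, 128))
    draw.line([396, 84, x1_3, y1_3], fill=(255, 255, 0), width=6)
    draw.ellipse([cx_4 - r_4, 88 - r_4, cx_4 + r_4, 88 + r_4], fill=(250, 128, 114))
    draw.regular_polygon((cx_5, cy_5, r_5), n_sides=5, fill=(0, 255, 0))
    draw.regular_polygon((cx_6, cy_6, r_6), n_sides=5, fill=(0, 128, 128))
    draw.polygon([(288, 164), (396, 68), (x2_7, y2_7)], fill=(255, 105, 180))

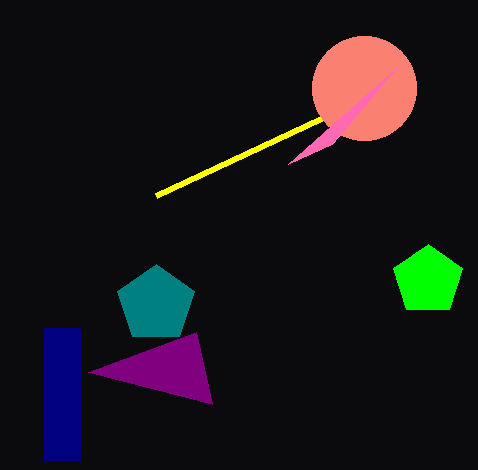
x0_1 = 44
y0_1 = 328
x1_1 = 80
y1_1 = 460
x2_2 = 212
y2_2 = 404
x1_3 = 156
y1_3 = 196
cx_4 = 364
r_4 = 52
cx_5 = 428
cy_5 = 280
r_5 = 36
cx_6 = 156
cy_6 = 304
r_6 = 40
x2_7 = 332
y2_7 = 144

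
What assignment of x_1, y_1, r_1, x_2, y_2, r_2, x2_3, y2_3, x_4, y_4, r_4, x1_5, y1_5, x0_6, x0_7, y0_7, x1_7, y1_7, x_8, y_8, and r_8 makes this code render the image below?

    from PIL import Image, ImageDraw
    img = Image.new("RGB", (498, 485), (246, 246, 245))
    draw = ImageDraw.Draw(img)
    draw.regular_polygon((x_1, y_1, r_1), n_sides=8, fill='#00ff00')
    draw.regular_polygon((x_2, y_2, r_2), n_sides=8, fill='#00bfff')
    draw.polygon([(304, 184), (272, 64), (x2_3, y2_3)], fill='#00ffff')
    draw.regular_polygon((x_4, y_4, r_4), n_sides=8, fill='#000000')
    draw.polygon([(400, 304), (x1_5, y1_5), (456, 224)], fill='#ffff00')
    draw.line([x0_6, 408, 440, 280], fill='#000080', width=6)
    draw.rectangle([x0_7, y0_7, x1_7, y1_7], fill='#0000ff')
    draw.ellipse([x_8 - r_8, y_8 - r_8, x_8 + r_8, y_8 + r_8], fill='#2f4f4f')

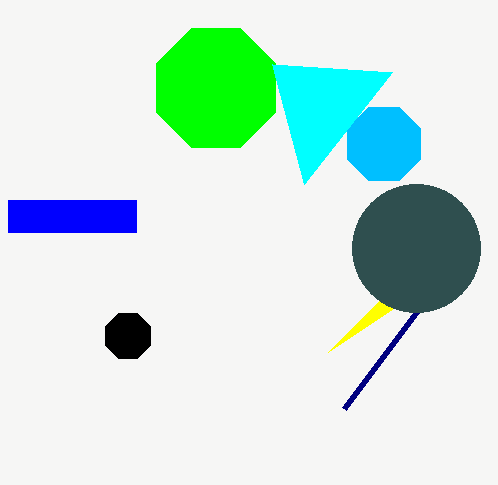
x_1 = 216; y_1 = 88; r_1 = 64; x_2 = 384; y_2 = 144; r_2 = 40; x2_3 = 392; y2_3 = 72; x_4 = 128; y_4 = 336; r_4 = 24; x1_5 = 328; y1_5 = 352; x0_6 = 344; x0_7 = 8; y0_7 = 200; x1_7 = 136; y1_7 = 232; x_8 = 416; y_8 = 248; r_8 = 64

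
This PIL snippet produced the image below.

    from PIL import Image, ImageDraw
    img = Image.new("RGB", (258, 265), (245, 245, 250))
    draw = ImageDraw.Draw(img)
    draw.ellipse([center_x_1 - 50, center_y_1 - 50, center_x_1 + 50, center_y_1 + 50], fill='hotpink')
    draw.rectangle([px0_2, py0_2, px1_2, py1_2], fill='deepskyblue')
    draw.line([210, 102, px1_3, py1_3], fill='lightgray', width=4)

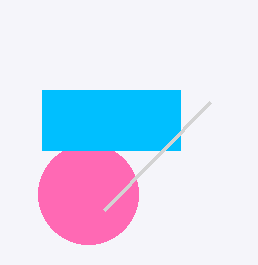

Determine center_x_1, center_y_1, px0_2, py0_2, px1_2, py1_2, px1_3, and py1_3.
center_x_1 = 88; center_y_1 = 194; px0_2 = 42; py0_2 = 90; px1_2 = 180; py1_2 = 150; px1_3 = 104; py1_3 = 210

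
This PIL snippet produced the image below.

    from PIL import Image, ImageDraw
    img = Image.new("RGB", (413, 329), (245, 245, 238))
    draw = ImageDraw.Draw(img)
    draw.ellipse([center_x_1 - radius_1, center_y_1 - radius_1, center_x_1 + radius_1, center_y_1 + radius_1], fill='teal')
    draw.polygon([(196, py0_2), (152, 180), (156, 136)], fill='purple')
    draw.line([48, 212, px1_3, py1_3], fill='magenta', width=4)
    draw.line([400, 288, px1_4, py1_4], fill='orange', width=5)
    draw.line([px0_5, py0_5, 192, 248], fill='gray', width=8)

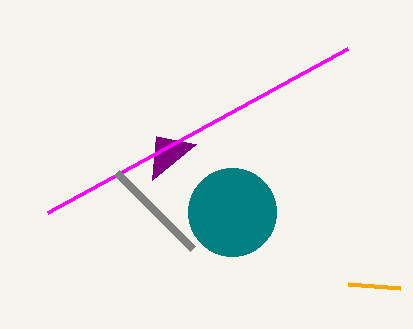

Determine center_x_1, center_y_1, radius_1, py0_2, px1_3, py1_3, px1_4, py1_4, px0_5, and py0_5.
center_x_1 = 232, center_y_1 = 212, radius_1 = 44, py0_2 = 144, px1_3 = 348, py1_3 = 48, px1_4 = 348, py1_4 = 284, px0_5 = 116, py0_5 = 172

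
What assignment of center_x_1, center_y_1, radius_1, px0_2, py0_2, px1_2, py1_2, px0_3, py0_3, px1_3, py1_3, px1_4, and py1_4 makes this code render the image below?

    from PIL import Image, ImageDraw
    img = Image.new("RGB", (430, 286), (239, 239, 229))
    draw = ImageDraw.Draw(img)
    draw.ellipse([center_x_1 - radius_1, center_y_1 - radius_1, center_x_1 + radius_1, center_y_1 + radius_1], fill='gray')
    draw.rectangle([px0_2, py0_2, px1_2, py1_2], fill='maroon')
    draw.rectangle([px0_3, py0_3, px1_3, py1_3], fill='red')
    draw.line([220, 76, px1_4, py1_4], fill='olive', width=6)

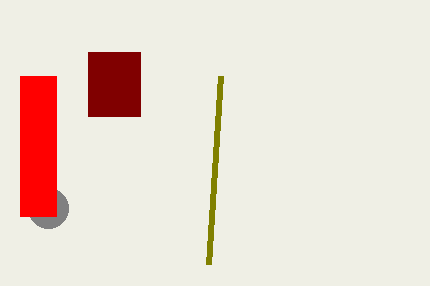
center_x_1 = 48; center_y_1 = 208; radius_1 = 20; px0_2 = 88; py0_2 = 52; px1_2 = 140; py1_2 = 116; px0_3 = 20; py0_3 = 76; px1_3 = 56; py1_3 = 216; px1_4 = 208; py1_4 = 264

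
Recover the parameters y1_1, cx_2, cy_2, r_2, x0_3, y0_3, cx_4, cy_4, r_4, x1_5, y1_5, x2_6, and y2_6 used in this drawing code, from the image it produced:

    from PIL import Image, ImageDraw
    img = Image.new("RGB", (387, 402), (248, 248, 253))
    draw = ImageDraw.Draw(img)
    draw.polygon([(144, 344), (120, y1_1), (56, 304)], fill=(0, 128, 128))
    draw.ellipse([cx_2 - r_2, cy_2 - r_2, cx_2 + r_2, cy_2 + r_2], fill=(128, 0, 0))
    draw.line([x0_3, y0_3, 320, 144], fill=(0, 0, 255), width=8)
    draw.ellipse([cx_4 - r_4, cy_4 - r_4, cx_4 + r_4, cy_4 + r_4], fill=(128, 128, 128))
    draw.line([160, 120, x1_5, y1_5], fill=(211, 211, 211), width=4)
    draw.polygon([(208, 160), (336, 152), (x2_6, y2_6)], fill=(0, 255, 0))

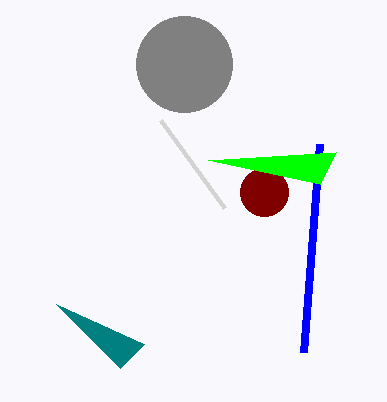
y1_1 = 368, cx_2 = 264, cy_2 = 192, r_2 = 24, x0_3 = 304, y0_3 = 352, cx_4 = 184, cy_4 = 64, r_4 = 48, x1_5 = 224, y1_5 = 208, x2_6 = 320, y2_6 = 184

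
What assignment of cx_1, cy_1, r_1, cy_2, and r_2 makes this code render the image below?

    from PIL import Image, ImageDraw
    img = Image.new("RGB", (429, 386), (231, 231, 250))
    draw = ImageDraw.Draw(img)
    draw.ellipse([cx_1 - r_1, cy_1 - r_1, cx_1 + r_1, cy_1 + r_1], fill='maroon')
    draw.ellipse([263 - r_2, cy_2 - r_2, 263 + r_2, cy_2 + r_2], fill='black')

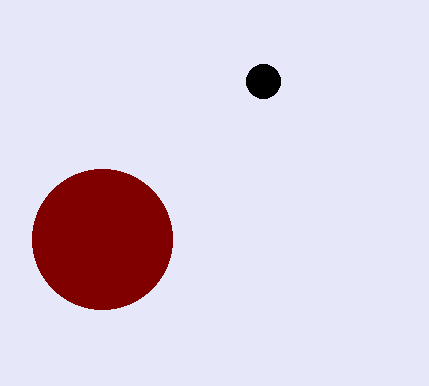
cx_1 = 102
cy_1 = 239
r_1 = 70
cy_2 = 81
r_2 = 17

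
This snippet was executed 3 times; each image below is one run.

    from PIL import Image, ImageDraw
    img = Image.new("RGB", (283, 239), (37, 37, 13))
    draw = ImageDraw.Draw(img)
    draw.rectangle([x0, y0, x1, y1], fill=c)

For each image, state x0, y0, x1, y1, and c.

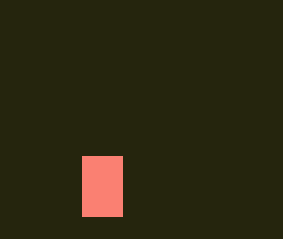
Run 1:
x0 = 82; y0 = 156; x1 = 122; y1 = 216; c = 'salmon'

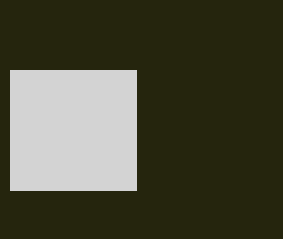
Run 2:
x0 = 10; y0 = 70; x1 = 136; y1 = 190; c = 'lightgray'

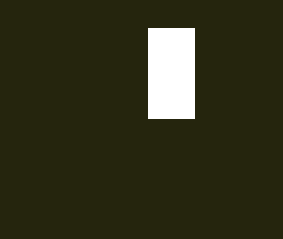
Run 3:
x0 = 148, y0 = 28, x1 = 194, y1 = 118, c = 'white'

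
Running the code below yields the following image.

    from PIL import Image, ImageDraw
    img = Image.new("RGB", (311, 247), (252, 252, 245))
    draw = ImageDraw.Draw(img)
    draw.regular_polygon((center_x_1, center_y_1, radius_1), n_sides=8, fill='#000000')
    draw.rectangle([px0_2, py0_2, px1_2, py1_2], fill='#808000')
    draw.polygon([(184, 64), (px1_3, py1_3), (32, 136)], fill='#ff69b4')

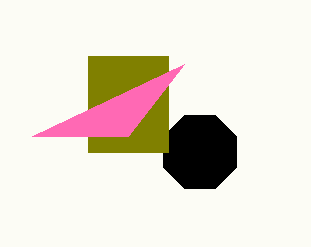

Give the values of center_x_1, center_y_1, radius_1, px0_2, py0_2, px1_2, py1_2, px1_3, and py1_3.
center_x_1 = 200, center_y_1 = 152, radius_1 = 40, px0_2 = 88, py0_2 = 56, px1_2 = 168, py1_2 = 152, px1_3 = 128, py1_3 = 136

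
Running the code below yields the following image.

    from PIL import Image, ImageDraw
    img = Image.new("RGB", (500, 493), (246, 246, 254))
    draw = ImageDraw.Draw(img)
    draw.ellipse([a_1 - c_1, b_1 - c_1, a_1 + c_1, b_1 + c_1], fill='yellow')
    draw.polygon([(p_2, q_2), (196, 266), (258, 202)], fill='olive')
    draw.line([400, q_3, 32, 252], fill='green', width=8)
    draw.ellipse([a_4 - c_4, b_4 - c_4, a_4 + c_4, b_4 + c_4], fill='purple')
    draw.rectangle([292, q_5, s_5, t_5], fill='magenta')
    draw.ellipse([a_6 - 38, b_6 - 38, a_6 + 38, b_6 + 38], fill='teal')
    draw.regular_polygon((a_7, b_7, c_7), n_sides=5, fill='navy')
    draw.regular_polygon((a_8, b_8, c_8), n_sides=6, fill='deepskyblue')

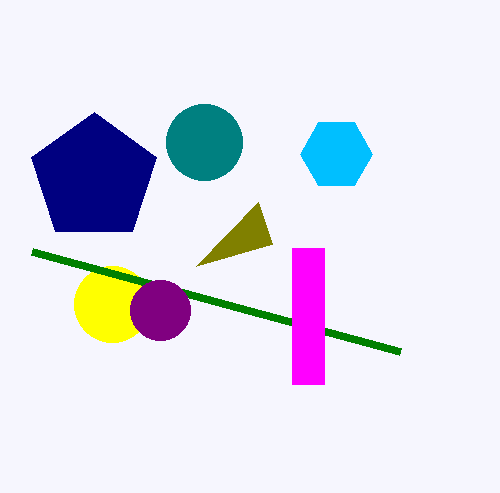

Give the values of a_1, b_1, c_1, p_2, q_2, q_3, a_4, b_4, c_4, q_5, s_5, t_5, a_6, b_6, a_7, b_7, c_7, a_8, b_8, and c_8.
a_1 = 112, b_1 = 304, c_1 = 38, p_2 = 272, q_2 = 244, q_3 = 352, a_4 = 160, b_4 = 310, c_4 = 30, q_5 = 248, s_5 = 324, t_5 = 384, a_6 = 204, b_6 = 142, a_7 = 94, b_7 = 178, c_7 = 66, a_8 = 336, b_8 = 154, c_8 = 36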